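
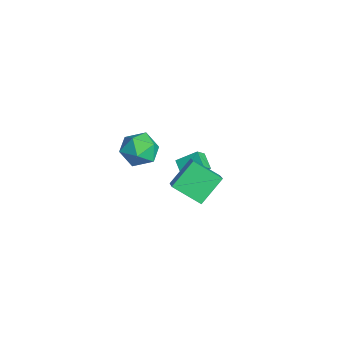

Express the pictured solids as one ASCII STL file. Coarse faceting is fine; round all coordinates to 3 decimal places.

solid 
facet normal -0.025 0.318 0.948
outer loop
vertex -4.19 -0.322 0.328
vertex -3.465 -1.221 0.649
vertex -3.001 -0.17 0.308
endloop
endfacet
facet normal -0.102 0.864 0.493
outer loop
vertex -4.19 -0.322 0.328
vertex -3.001 -0.17 0.308
vertex -3.676 0.26 -0.585
endloop
endfacet
facet normal -0.675 0.733 0.087
outer loop
vertex -4.19 -0.322 0.328
vertex -3.676 0.26 -0.585
vertex -4.557 -0.526 -0.795
endloop
endfacet
facet normal -0.951 0.108 0.291
outer loop
vertex -4.19 -0.322 0.328
vertex -4.557 -0.526 -0.795
vertex -4.427 -1.441 -0.032
endloop
endfacet
facet normal -0.549 -0.149 0.823
outer loop
vertex -4.19 -0.322 0.328
vertex -4.427 -1.441 -0.032
vertex -3.465 -1.221 0.649
endloop
endfacet
facet normal 0.470 0.880 0.068
outer loop
vertex -3.676 0.26 -0.585
vertex -3.001 -0.17 0.308
vertex -2.633 -0.279 -0.828
endloop
endfacet
facet normal 0.596 -0.003 0.803
outer loop
vertex -3.001 -0.17 0.308
vertex -3.465 -1.221 0.649
vertex -2.503 -1.194 -0.065
endloop
endfacet
facet normal -0.252 -0.759 0.601
outer loop
vertex -3.465 -1.221 0.649
vertex -4.427 -1.441 -0.032
vertex -3.384 -1.98 -0.275
endloop
endfacet
facet normal -0.902 -0.344 -0.259
outer loop
vertex -4.427 -1.441 -0.032
vertex -4.557 -0.526 -0.795
vertex -4.059 -1.55 -1.168
endloop
endfacet
facet normal -0.456 0.668 -0.589
outer loop
vertex -4.557 -0.526 -0.795
vertex -3.676 0.26 -0.585
vertex -3.595 -0.499 -1.509
endloop
endfacet
facet normal 0.951 -0.108 -0.291
outer loop
vertex -2.87 -1.398 -1.188
vertex -2.633 -0.279 -0.828
vertex -2.503 -1.194 -0.065
endloop
endfacet
facet normal 0.675 -0.733 -0.087
outer loop
vertex -2.87 -1.398 -1.188
vertex -2.503 -1.194 -0.065
vertex -3.384 -1.98 -0.275
endloop
endfacet
facet normal 0.102 -0.864 -0.493
outer loop
vertex -2.87 -1.398 -1.188
vertex -3.384 -1.98 -0.275
vertex -4.059 -1.55 -1.168
endloop
endfacet
facet normal 0.025 -0.318 -0.948
outer loop
vertex -2.87 -1.398 -1.188
vertex -4.059 -1.55 -1.168
vertex -3.595 -0.499 -1.509
endloop
endfacet
facet normal 0.549 0.149 -0.823
outer loop
vertex -2.87 -1.398 -1.188
vertex -3.595 -0.499 -1.509
vertex -2.633 -0.279 -0.828
endloop
endfacet
facet normal 0.902 0.344 0.259
outer loop
vertex -2.503 -1.194 -0.065
vertex -2.633 -0.279 -0.828
vertex -3.001 -0.17 0.308
endloop
endfacet
facet normal 0.456 -0.668 0.589
outer loop
vertex -3.384 -1.98 -0.275
vertex -2.503 -1.194 -0.065
vertex -3.465 -1.221 0.649
endloop
endfacet
facet normal -0.470 -0.880 -0.068
outer loop
vertex -4.059 -1.55 -1.168
vertex -3.384 -1.98 -0.275
vertex -4.427 -1.441 -0.032
endloop
endfacet
facet normal -0.596 0.003 -0.803
outer loop
vertex -3.595 -0.499 -1.509
vertex -4.059 -1.55 -1.168
vertex -4.557 -0.526 -0.795
endloop
endfacet
facet normal 0.252 0.759 -0.601
outer loop
vertex -2.633 -0.279 -0.828
vertex -3.595 -0.499 -1.509
vertex -3.676 0.26 -0.585
endloop
endfacet
facet normal -0.793 0.138 -0.594
outer loop
vertex 1.732 -0.478 1.226
vertex 1.07 0.787 2.403
vertex 2.62 0.812 0.34
endloop
endfacet
facet normal 0.358 -0.683 -0.636
outer loop
vertex 4.11 0.553 1.457
vertex 1.732 -0.478 1.226
vertex 2.62 0.812 0.34
endloop
endfacet
facet normal -0.793 0.138 -0.594
outer loop
vertex 2.62 0.812 0.34
vertex 1.07 0.787 2.403
vertex 1.958 2.077 1.517
endloop
endfacet
facet normal 0.494 0.717 -0.493
outer loop
vertex 1.958 2.077 1.517
vertex 4.11 0.553 1.457
vertex 2.62 0.812 0.34
endloop
endfacet
facet normal -0.494 -0.717 0.493
outer loop
vertex 1.732 -0.478 1.226
vertex 2.56 0.528 3.52
vertex 1.07 0.787 2.403
endloop
endfacet
facet normal 0.358 -0.683 -0.636
outer loop
vertex 3.222 -0.737 2.343
vertex 1.732 -0.478 1.226
vertex 4.11 0.553 1.457
endloop
endfacet
facet normal -0.494 -0.717 0.493
outer loop
vertex 3.222 -0.737 2.343
vertex 2.56 0.528 3.52
vertex 1.732 -0.478 1.226
endloop
endfacet
facet normal -0.358 0.683 0.636
outer loop
vertex 1.07 0.787 2.403
vertex 2.56 0.528 3.52
vertex 1.958 2.077 1.517
endloop
endfacet
facet normal 0.494 0.717 -0.493
outer loop
vertex 3.448 1.818 2.634
vertex 4.11 0.553 1.457
vertex 1.958 2.077 1.517
endloop
endfacet
facet normal -0.358 0.683 0.636
outer loop
vertex 1.958 2.077 1.517
vertex 2.56 0.528 3.52
vertex 3.448 1.818 2.634
endloop
endfacet
facet normal 0.793 -0.138 0.594
outer loop
vertex 3.448 1.818 2.634
vertex 3.222 -0.737 2.343
vertex 4.11 0.553 1.457
endloop
endfacet
facet normal 0.793 -0.138 0.594
outer loop
vertex 2.56 0.528 3.52
vertex 3.222 -0.737 2.343
vertex 3.448 1.818 2.634
endloop
endfacet
facet normal -0.874 -0.104 0.475
outer loop
vertex -2.403 2.045 -0.283
vertex -2.799 2.551 -0.9
vertex -2.676 0.918 -1.032
endloop
endfacet
facet normal 0.444 -0.568 0.693
outer loop
vertex -1.741 1.029 -1.54
vertex -2.403 2.045 -0.283
vertex -2.676 0.918 -1.032
endloop
endfacet
facet normal -0.873 -0.104 0.476
outer loop
vertex -2.676 0.918 -1.032
vertex -2.799 2.551 -0.9
vertex -3.072 1.424 -1.648
endloop
endfacet
facet normal -0.198 -0.816 -0.543
outer loop
vertex -3.072 1.424 -1.648
vertex -1.741 1.029 -1.54
vertex -2.676 0.918 -1.032
endloop
endfacet
facet normal 0.198 0.816 0.543
outer loop
vertex -2.403 2.045 -0.283
vertex -1.864 2.662 -1.408
vertex -2.799 2.551 -0.9
endloop
endfacet
facet normal 0.445 -0.568 0.693
outer loop
vertex -1.468 2.156 -0.792
vertex -2.403 2.045 -0.283
vertex -1.741 1.029 -1.54
endloop
endfacet
facet normal 0.199 0.816 0.543
outer loop
vertex -1.468 2.156 -0.792
vertex -1.864 2.662 -1.408
vertex -2.403 2.045 -0.283
endloop
endfacet
facet normal -0.444 0.568 -0.693
outer loop
vertex -2.799 2.551 -0.9
vertex -1.864 2.662 -1.408
vertex -3.072 1.424 -1.648
endloop
endfacet
facet normal -0.198 -0.816 -0.542
outer loop
vertex -2.137 1.535 -2.157
vertex -1.741 1.029 -1.54
vertex -3.072 1.424 -1.648
endloop
endfacet
facet normal -0.445 0.568 -0.693
outer loop
vertex -3.072 1.424 -1.648
vertex -1.864 2.662 -1.408
vertex -2.137 1.535 -2.157
endloop
endfacet
facet normal 0.874 0.104 -0.475
outer loop
vertex -2.137 1.535 -2.157
vertex -1.468 2.156 -0.792
vertex -1.741 1.029 -1.54
endloop
endfacet
facet normal 0.873 0.105 -0.476
outer loop
vertex -1.864 2.662 -1.408
vertex -1.468 2.156 -0.792
vertex -2.137 1.535 -2.157
endloop
endfacet

endsolid


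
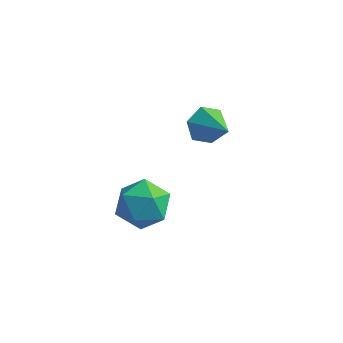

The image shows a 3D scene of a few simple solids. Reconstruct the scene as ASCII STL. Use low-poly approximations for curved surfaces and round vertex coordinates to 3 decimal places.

solid 
facet normal -0.705 0.479 -0.523
outer loop
vertex 0.316 3.444 -0.566
vertex -0.328 2.961 -0.141
vertex -0.049 3.753 0.209
endloop
endfacet
facet normal 0.816 0.555 0.163
outer loop
vertex 0.316 3.444 -0.566
vertex -0.049 3.753 0.209
vertex 0.968 2.079 0.821
endloop
endfacet
facet normal -0.704 0.479 -0.524
outer loop
vertex -0.049 3.753 0.209
vertex -0.328 2.961 -0.141
vertex -0.693 3.27 0.633
endloop
endfacet
facet normal 0.227 0.453 0.862
outer loop
vertex -0.049 3.753 0.209
vertex -0.693 3.27 0.633
vertex 0.968 2.079 0.821
endloop
endfacet
facet normal -0.704 0.479 -0.524
outer loop
vertex -0.693 3.27 0.633
vertex -0.328 2.961 -0.141
vertex -0.972 2.478 0.283
endloop
endfacet
facet normal -0.311 -0.290 0.905
outer loop
vertex -0.693 3.27 0.633
vertex -0.972 2.478 0.283
vertex 0.968 2.079 0.821
endloop
endfacet
facet normal -0.704 0.479 -0.524
outer loop
vertex -0.972 2.478 0.283
vertex -0.328 2.961 -0.141
vertex -0.607 2.169 -0.491
endloop
endfacet
facet normal -0.261 -0.933 0.249
outer loop
vertex -0.972 2.478 0.283
vertex -0.607 2.169 -0.491
vertex 0.968 2.079 0.821
endloop
endfacet
facet normal -0.705 0.479 -0.523
outer loop
vertex -0.607 2.169 -0.491
vertex -0.328 2.961 -0.141
vertex 0.037 2.652 -0.916
endloop
endfacet
facet normal 0.327 -0.831 -0.449
outer loop
vertex -0.607 2.169 -0.491
vertex 0.037 2.652 -0.916
vertex 0.968 2.079 0.821
endloop
endfacet
facet normal -0.705 0.479 -0.523
outer loop
vertex 0.037 2.652 -0.916
vertex -0.328 2.961 -0.141
vertex 0.316 3.444 -0.566
endloop
endfacet
facet normal 0.866 -0.087 -0.493
outer loop
vertex 0.037 2.652 -0.916
vertex 0.316 3.444 -0.566
vertex 0.968 2.079 0.821
endloop
endfacet
facet normal -0.518 0.791 0.324
outer loop
vertex -1.218 -0.565 -1.259
vertex -2.131 -1.293 -0.942
vertex -1.253 -1.043 -0.149
endloop
endfacet
facet normal 0.183 0.901 0.394
outer loop
vertex -1.218 -0.565 -1.259
vertex -1.253 -1.043 -0.149
vertex -0.207 -0.992 -0.753
endloop
endfacet
facet normal 0.481 0.839 -0.253
outer loop
vertex -1.218 -0.565 -1.259
vertex -0.207 -0.992 -0.753
vertex -0.438 -1.211 -1.92
endloop
endfacet
facet normal -0.037 0.692 -0.721
outer loop
vertex -1.218 -0.565 -1.259
vertex -0.438 -1.211 -1.92
vertex -1.627 -1.397 -2.037
endloop
endfacet
facet normal -0.655 0.662 -0.364
outer loop
vertex -1.218 -0.565 -1.259
vertex -1.627 -1.397 -2.037
vertex -2.131 -1.293 -0.942
endloop
endfacet
facet normal 0.448 0.384 0.808
outer loop
vertex -0.207 -0.992 -0.753
vertex -1.253 -1.043 -0.149
vertex -0.493 -1.983 -0.123
endloop
endfacet
facet normal -0.688 0.206 0.696
outer loop
vertex -1.253 -1.043 -0.149
vertex -2.131 -1.293 -0.942
vertex -1.682 -2.169 -0.24
endloop
endfacet
facet normal -0.909 -0.003 -0.418
outer loop
vertex -2.131 -1.293 -0.942
vertex -1.627 -1.397 -2.037
vertex -1.913 -2.388 -1.407
endloop
endfacet
facet normal 0.091 0.046 -0.995
outer loop
vertex -1.627 -1.397 -2.037
vertex -0.438 -1.211 -1.92
vertex -0.867 -2.337 -2.011
endloop
endfacet
facet normal 0.928 0.286 -0.237
outer loop
vertex -0.438 -1.211 -1.92
vertex -0.207 -0.992 -0.753
vertex 0.011 -2.087 -1.218
endloop
endfacet
facet normal 0.037 -0.692 0.721
outer loop
vertex -0.902 -2.815 -0.901
vertex -0.493 -1.983 -0.123
vertex -1.682 -2.169 -0.24
endloop
endfacet
facet normal -0.481 -0.839 0.253
outer loop
vertex -0.902 -2.815 -0.901
vertex -1.682 -2.169 -0.24
vertex -1.913 -2.388 -1.407
endloop
endfacet
facet normal -0.183 -0.901 -0.394
outer loop
vertex -0.902 -2.815 -0.901
vertex -1.913 -2.388 -1.407
vertex -0.867 -2.337 -2.011
endloop
endfacet
facet normal 0.518 -0.791 -0.324
outer loop
vertex -0.902 -2.815 -0.901
vertex -0.867 -2.337 -2.011
vertex 0.011 -2.087 -1.218
endloop
endfacet
facet normal 0.655 -0.662 0.364
outer loop
vertex -0.902 -2.815 -0.901
vertex 0.011 -2.087 -1.218
vertex -0.493 -1.983 -0.123
endloop
endfacet
facet normal -0.091 -0.046 0.995
outer loop
vertex -1.682 -2.169 -0.24
vertex -0.493 -1.983 -0.123
vertex -1.253 -1.043 -0.149
endloop
endfacet
facet normal -0.928 -0.286 0.237
outer loop
vertex -1.913 -2.388 -1.407
vertex -1.682 -2.169 -0.24
vertex -2.131 -1.293 -0.942
endloop
endfacet
facet normal -0.448 -0.384 -0.808
outer loop
vertex -0.867 -2.337 -2.011
vertex -1.913 -2.388 -1.407
vertex -1.627 -1.397 -2.037
endloop
endfacet
facet normal 0.688 -0.206 -0.696
outer loop
vertex 0.011 -2.087 -1.218
vertex -0.867 -2.337 -2.011
vertex -0.438 -1.211 -1.92
endloop
endfacet
facet normal 0.909 0.003 0.418
outer loop
vertex -0.493 -1.983 -0.123
vertex 0.011 -2.087 -1.218
vertex -0.207 -0.992 -0.753
endloop
endfacet

endsolid


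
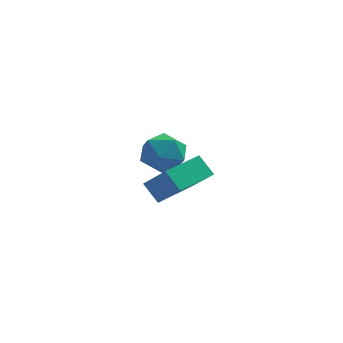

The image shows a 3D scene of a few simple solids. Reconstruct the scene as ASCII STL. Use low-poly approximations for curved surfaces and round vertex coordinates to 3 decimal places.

solid 
facet normal 0.387 0.893 0.230
outer loop
vertex 2.676 3.259 0.704
vertex 2.594 3.065 1.595
vertex 3.362 2.847 1.148
endloop
endfacet
facet normal 0.646 0.656 -0.390
outer loop
vertex 2.676 3.259 0.704
vertex 3.362 2.847 1.148
vertex 3.132 2.573 0.307
endloop
endfacet
facet normal 0.096 0.546 -0.832
outer loop
vertex 2.676 3.259 0.704
vertex 3.132 2.573 0.307
vertex 2.221 2.621 0.233
endloop
endfacet
facet normal -0.504 0.716 -0.483
outer loop
vertex 2.676 3.259 0.704
vertex 2.221 2.621 0.233
vertex 1.889 2.925 1.029
endloop
endfacet
facet normal -0.323 0.930 0.173
outer loop
vertex 2.676 3.259 0.704
vertex 1.889 2.925 1.029
vertex 2.594 3.065 1.595
endloop
endfacet
facet normal 0.962 0.027 -0.272
outer loop
vertex 3.132 2.573 0.307
vertex 3.362 2.847 1.148
vertex 3.331 1.955 0.951
endloop
endfacet
facet normal 0.543 0.411 0.732
outer loop
vertex 3.362 2.847 1.148
vertex 2.594 3.065 1.595
vertex 2.999 2.259 1.747
endloop
endfacet
facet normal -0.607 0.471 0.640
outer loop
vertex 2.594 3.065 1.595
vertex 1.889 2.925 1.029
vertex 2.088 2.307 1.673
endloop
endfacet
facet normal -0.898 0.124 -0.422
outer loop
vertex 1.889 2.925 1.029
vertex 2.221 2.621 0.233
vertex 1.858 2.033 0.832
endloop
endfacet
facet normal 0.072 -0.150 -0.986
outer loop
vertex 2.221 2.621 0.233
vertex 3.132 2.573 0.307
vertex 2.626 1.815 0.385
endloop
endfacet
facet normal 0.504 -0.716 0.483
outer loop
vertex 2.544 1.621 1.276
vertex 3.331 1.955 0.951
vertex 2.999 2.259 1.747
endloop
endfacet
facet normal -0.096 -0.546 0.832
outer loop
vertex 2.544 1.621 1.276
vertex 2.999 2.259 1.747
vertex 2.088 2.307 1.673
endloop
endfacet
facet normal -0.646 -0.656 0.390
outer loop
vertex 2.544 1.621 1.276
vertex 2.088 2.307 1.673
vertex 1.858 2.033 0.832
endloop
endfacet
facet normal -0.387 -0.893 -0.230
outer loop
vertex 2.544 1.621 1.276
vertex 1.858 2.033 0.832
vertex 2.626 1.815 0.385
endloop
endfacet
facet normal 0.323 -0.930 -0.173
outer loop
vertex 2.544 1.621 1.276
vertex 2.626 1.815 0.385
vertex 3.331 1.955 0.951
endloop
endfacet
facet normal 0.898 -0.124 0.422
outer loop
vertex 2.999 2.259 1.747
vertex 3.331 1.955 0.951
vertex 3.362 2.847 1.148
endloop
endfacet
facet normal -0.072 0.150 0.986
outer loop
vertex 2.088 2.307 1.673
vertex 2.999 2.259 1.747
vertex 2.594 3.065 1.595
endloop
endfacet
facet normal -0.962 -0.027 0.272
outer loop
vertex 1.858 2.033 0.832
vertex 2.088 2.307 1.673
vertex 1.889 2.925 1.029
endloop
endfacet
facet normal -0.543 -0.411 -0.732
outer loop
vertex 2.626 1.815 0.385
vertex 1.858 2.033 0.832
vertex 2.221 2.621 0.233
endloop
endfacet
facet normal 0.607 -0.471 -0.640
outer loop
vertex 3.331 1.955 0.951
vertex 2.626 1.815 0.385
vertex 3.132 2.573 0.307
endloop
endfacet
facet normal -0.527 0.461 -0.714
outer loop
vertex 2.186 -1.151 1.739
vertex 3.183 0.036 1.769
vertex 2.675 -1.546 1.123
endloop
endfacet
facet normal -0.643 -0.765 -0.020
outer loop
vertex 3.417 -2.196 2.131
vertex 2.186 -1.151 1.739
vertex 2.675 -1.546 1.123
endloop
endfacet
facet normal -0.526 0.461 -0.715
outer loop
vertex 2.675 -1.546 1.123
vertex 3.183 0.036 1.769
vertex 3.672 -0.36 1.154
endloop
endfacet
facet normal 0.556 -0.449 -0.699
outer loop
vertex 3.672 -0.36 1.154
vertex 3.417 -2.196 2.131
vertex 2.675 -1.546 1.123
endloop
endfacet
facet normal -0.556 0.449 0.699
outer loop
vertex 2.186 -1.151 1.739
vertex 3.925 -0.614 2.777
vertex 3.183 0.036 1.769
endloop
endfacet
facet normal -0.644 -0.765 -0.019
outer loop
vertex 2.928 -1.8 2.746
vertex 2.186 -1.151 1.739
vertex 3.417 -2.196 2.131
endloop
endfacet
facet normal -0.556 0.449 0.699
outer loop
vertex 2.928 -1.8 2.746
vertex 3.925 -0.614 2.777
vertex 2.186 -1.151 1.739
endloop
endfacet
facet normal 0.644 0.765 0.019
outer loop
vertex 3.183 0.036 1.769
vertex 3.925 -0.614 2.777
vertex 3.672 -0.36 1.154
endloop
endfacet
facet normal 0.556 -0.449 -0.699
outer loop
vertex 4.414 -1.009 2.161
vertex 3.417 -2.196 2.131
vertex 3.672 -0.36 1.154
endloop
endfacet
facet normal 0.643 0.766 0.020
outer loop
vertex 3.672 -0.36 1.154
vertex 3.925 -0.614 2.777
vertex 4.414 -1.009 2.161
endloop
endfacet
facet normal 0.526 -0.460 0.715
outer loop
vertex 4.414 -1.009 2.161
vertex 2.928 -1.8 2.746
vertex 3.417 -2.196 2.131
endloop
endfacet
facet normal 0.527 -0.461 0.714
outer loop
vertex 3.925 -0.614 2.777
vertex 2.928 -1.8 2.746
vertex 4.414 -1.009 2.161
endloop
endfacet

endsolid


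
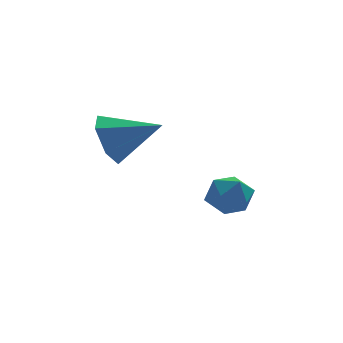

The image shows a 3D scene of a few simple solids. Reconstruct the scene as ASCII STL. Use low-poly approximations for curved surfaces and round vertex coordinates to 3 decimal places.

solid 
facet normal -0.315 0.695 0.646
outer loop
vertex -0.269 2.493 -0.914
vertex -0.375 1.842 -0.265
vertex 0.433 2.285 -0.348
endloop
endfacet
facet normal 0.146 0.973 0.177
outer loop
vertex -0.269 2.493 -0.914
vertex 0.433 2.285 -0.348
vertex 0.591 2.425 -1.249
endloop
endfacet
facet normal -0.118 0.870 -0.479
outer loop
vertex -0.269 2.493 -0.914
vertex 0.591 2.425 -1.249
vertex -0.119 2.068 -1.722
endloop
endfacet
facet normal -0.741 0.528 -0.415
outer loop
vertex -0.269 2.493 -0.914
vertex -0.119 2.068 -1.722
vertex -0.716 1.708 -1.114
endloop
endfacet
facet normal -0.863 0.420 0.280
outer loop
vertex -0.269 2.493 -0.914
vertex -0.716 1.708 -1.114
vertex -0.375 1.842 -0.265
endloop
endfacet
facet normal 0.758 0.611 0.228
outer loop
vertex 0.591 2.425 -1.249
vertex 0.433 2.285 -0.348
vertex 1.016 1.732 -0.806
endloop
endfacet
facet normal 0.013 0.162 0.987
outer loop
vertex 0.433 2.285 -0.348
vertex -0.375 1.842 -0.265
vertex 0.419 1.372 -0.198
endloop
endfacet
facet normal -0.874 -0.283 0.396
outer loop
vertex -0.375 1.842 -0.265
vertex -0.716 1.708 -1.114
vertex -0.291 1.015 -0.671
endloop
endfacet
facet normal -0.676 -0.109 -0.729
outer loop
vertex -0.716 1.708 -1.114
vertex -0.119 2.068 -1.722
vertex -0.133 1.155 -1.572
endloop
endfacet
facet normal 0.332 0.443 -0.833
outer loop
vertex -0.119 2.068 -1.722
vertex 0.591 2.425 -1.249
vertex 0.675 1.598 -1.655
endloop
endfacet
facet normal 0.741 -0.528 0.415
outer loop
vertex 0.569 0.947 -1.006
vertex 1.016 1.732 -0.806
vertex 0.419 1.372 -0.198
endloop
endfacet
facet normal 0.118 -0.870 0.479
outer loop
vertex 0.569 0.947 -1.006
vertex 0.419 1.372 -0.198
vertex -0.291 1.015 -0.671
endloop
endfacet
facet normal -0.146 -0.973 -0.177
outer loop
vertex 0.569 0.947 -1.006
vertex -0.291 1.015 -0.671
vertex -0.133 1.155 -1.572
endloop
endfacet
facet normal 0.315 -0.695 -0.646
outer loop
vertex 0.569 0.947 -1.006
vertex -0.133 1.155 -1.572
vertex 0.675 1.598 -1.655
endloop
endfacet
facet normal 0.863 -0.420 -0.280
outer loop
vertex 0.569 0.947 -1.006
vertex 0.675 1.598 -1.655
vertex 1.016 1.732 -0.806
endloop
endfacet
facet normal 0.676 0.109 0.729
outer loop
vertex 0.419 1.372 -0.198
vertex 1.016 1.732 -0.806
vertex 0.433 2.285 -0.348
endloop
endfacet
facet normal -0.332 -0.443 0.833
outer loop
vertex -0.291 1.015 -0.671
vertex 0.419 1.372 -0.198
vertex -0.375 1.842 -0.265
endloop
endfacet
facet normal -0.758 -0.611 -0.228
outer loop
vertex -0.133 1.155 -1.572
vertex -0.291 1.015 -0.671
vertex -0.716 1.708 -1.114
endloop
endfacet
facet normal -0.013 -0.162 -0.987
outer loop
vertex 0.675 1.598 -1.655
vertex -0.133 1.155 -1.572
vertex -0.119 2.068 -1.722
endloop
endfacet
facet normal 0.874 0.283 -0.396
outer loop
vertex 1.016 1.732 -0.806
vertex 0.675 1.598 -1.655
vertex 0.591 2.425 -1.249
endloop
endfacet
facet normal -0.891 0.252 -0.377
outer loop
vertex -3.531 1.711 1.367
vertex -4.015 1.122 2.118
vertex -3.801 2.154 2.303
endloop
endfacet
facet normal 0.727 0.678 -0.111
outer loop
vertex -3.531 1.711 1.367
vertex -3.801 2.154 2.303
vertex -2.305 0.638 2.842
endloop
endfacet
facet normal -0.891 0.252 -0.378
outer loop
vertex -3.801 2.154 2.303
vertex -4.015 1.122 2.118
vertex -4.286 1.566 3.054
endloop
endfacet
facet normal 0.360 0.607 0.708
outer loop
vertex -3.801 2.154 2.303
vertex -4.286 1.566 3.054
vertex -2.305 0.638 2.842
endloop
endfacet
facet normal -0.891 0.252 -0.378
outer loop
vertex -4.286 1.566 3.054
vertex -4.015 1.122 2.118
vertex -4.5 0.534 2.869
endloop
endfacet
facet normal 0.021 -0.181 0.983
outer loop
vertex -4.286 1.566 3.054
vertex -4.5 0.534 2.869
vertex -2.305 0.638 2.842
endloop
endfacet
facet normal -0.891 0.253 -0.377
outer loop
vertex -4.5 0.534 2.869
vertex -4.015 1.122 2.118
vertex -4.23 0.09 1.934
endloop
endfacet
facet normal 0.048 -0.897 0.440
outer loop
vertex -4.5 0.534 2.869
vertex -4.23 0.09 1.934
vertex -2.305 0.638 2.842
endloop
endfacet
facet normal -0.891 0.253 -0.377
outer loop
vertex -4.23 0.09 1.934
vertex -4.015 1.122 2.118
vertex -3.745 0.679 1.183
endloop
endfacet
facet normal 0.415 -0.827 -0.380
outer loop
vertex -4.23 0.09 1.934
vertex -3.745 0.679 1.183
vertex -2.305 0.638 2.842
endloop
endfacet
facet normal -0.891 0.252 -0.377
outer loop
vertex -3.745 0.679 1.183
vertex -4.015 1.122 2.118
vertex -3.531 1.711 1.367
endloop
endfacet
facet normal 0.754 -0.039 -0.656
outer loop
vertex -3.745 0.679 1.183
vertex -3.531 1.711 1.367
vertex -2.305 0.638 2.842
endloop
endfacet

endsolid


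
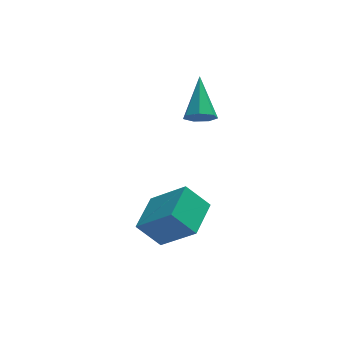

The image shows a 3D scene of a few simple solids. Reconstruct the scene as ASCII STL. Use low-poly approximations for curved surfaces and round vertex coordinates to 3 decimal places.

solid 
facet normal -0.660 0.216 0.720
outer loop
vertex -3.093 -3.14 -1.301
vertex -2.269 -1.602 -1.007
vertex -4.355 -2.189 -2.744
endloop
endfacet
facet normal -0.465 -0.869 -0.166
outer loop
vertex -3.411 -2.498 -3.773
vertex -3.093 -3.14 -1.301
vertex -4.355 -2.189 -2.744
endloop
endfacet
facet normal -0.660 0.217 0.719
outer loop
vertex -4.355 -2.189 -2.744
vertex -2.269 -1.602 -1.007
vertex -3.53 -0.65 -2.451
endloop
endfacet
facet normal -0.590 0.444 -0.674
outer loop
vertex -3.53 -0.65 -2.451
vertex -3.411 -2.498 -3.773
vertex -4.355 -2.189 -2.744
endloop
endfacet
facet normal 0.589 -0.445 0.674
outer loop
vertex -3.093 -3.14 -1.301
vertex -1.325 -1.911 -2.036
vertex -2.269 -1.602 -1.007
endloop
endfacet
facet normal -0.466 -0.869 -0.166
outer loop
vertex -2.15 -3.45 -2.329
vertex -3.093 -3.14 -1.301
vertex -3.411 -2.498 -3.773
endloop
endfacet
facet normal 0.589 -0.444 0.675
outer loop
vertex -2.15 -3.45 -2.329
vertex -1.325 -1.911 -2.036
vertex -3.093 -3.14 -1.301
endloop
endfacet
facet normal 0.466 0.869 0.166
outer loop
vertex -2.269 -1.602 -1.007
vertex -1.325 -1.911 -2.036
vertex -3.53 -0.65 -2.451
endloop
endfacet
facet normal -0.589 0.445 -0.675
outer loop
vertex -2.587 -0.96 -3.479
vertex -3.411 -2.498 -3.773
vertex -3.53 -0.65 -2.451
endloop
endfacet
facet normal 0.466 0.869 0.165
outer loop
vertex -3.53 -0.65 -2.451
vertex -1.325 -1.911 -2.036
vertex -2.587 -0.96 -3.479
endloop
endfacet
facet normal 0.660 -0.216 -0.719
outer loop
vertex -2.587 -0.96 -3.479
vertex -2.15 -3.45 -2.329
vertex -3.411 -2.498 -3.773
endloop
endfacet
facet normal 0.660 -0.217 -0.720
outer loop
vertex -1.325 -1.911 -2.036
vertex -2.15 -3.45 -2.329
vertex -2.587 -0.96 -3.479
endloop
endfacet
facet normal -0.122 -0.807 -0.578
outer loop
vertex -0.924 -0.167 2.06
vertex -1.398 0.187 1.666
vertex -0.695 0.143 1.579
endloop
endfacet
facet normal 0.916 -0.061 0.397
outer loop
vertex -0.924 -0.167 2.06
vertex -0.695 0.143 1.579
vertex -1.142 1.873 2.874
endloop
endfacet
facet normal -0.122 -0.807 -0.577
outer loop
vertex -0.695 0.143 1.579
vertex -1.398 0.187 1.666
vertex -0.995 0.485 1.164
endloop
endfacet
facet normal 0.863 0.427 -0.272
outer loop
vertex -0.695 0.143 1.579
vertex -0.995 0.485 1.164
vertex -1.142 1.873 2.874
endloop
endfacet
facet normal -0.122 -0.807 -0.577
outer loop
vertex -0.995 0.485 1.164
vertex -1.398 0.187 1.666
vertex -1.599 0.603 1.127
endloop
endfacet
facet normal 0.188 0.770 -0.609
outer loop
vertex -0.995 0.485 1.164
vertex -1.599 0.603 1.127
vertex -1.142 1.873 2.874
endloop
endfacet
facet normal -0.123 -0.807 -0.577
outer loop
vertex -1.599 0.603 1.127
vertex -1.398 0.187 1.666
vertex -2.051 0.407 1.497
endloop
endfacet
facet normal -0.603 0.712 -0.360
outer loop
vertex -1.599 0.603 1.127
vertex -2.051 0.407 1.497
vertex -1.142 1.873 2.874
endloop
endfacet
facet normal -0.123 -0.808 -0.577
outer loop
vertex -2.051 0.407 1.497
vertex -1.398 0.187 1.666
vertex -2.012 0.046 1.994
endloop
endfacet
facet normal -0.911 0.296 0.286
outer loop
vertex -2.051 0.407 1.497
vertex -2.012 0.046 1.994
vertex -1.142 1.873 2.874
endloop
endfacet
facet normal -0.124 -0.807 -0.578
outer loop
vertex -2.012 0.046 1.994
vertex -1.398 0.187 1.666
vertex -1.511 -0.21 2.244
endloop
endfacet
facet normal -0.507 -0.166 0.846
outer loop
vertex -2.012 0.046 1.994
vertex -1.511 -0.21 2.244
vertex -1.142 1.873 2.874
endloop
endfacet
facet normal -0.122 -0.807 -0.578
outer loop
vertex -1.511 -0.21 2.244
vertex -1.398 0.187 1.666
vertex -0.924 -0.167 2.06
endloop
endfacet
facet normal 0.304 -0.325 0.895
outer loop
vertex -1.511 -0.21 2.244
vertex -0.924 -0.167 2.06
vertex -1.142 1.873 2.874
endloop
endfacet

endsolid


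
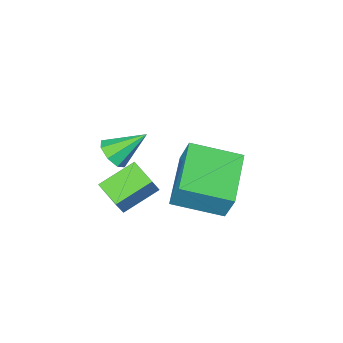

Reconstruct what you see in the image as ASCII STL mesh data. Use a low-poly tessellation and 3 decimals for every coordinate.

solid 
facet normal 0.672 -0.394 -0.627
outer loop
vertex 0.903 -2.497 3.628
vertex 0.517 -2.432 3.173
vertex 0.945 -2.091 3.418
endloop
endfacet
facet normal 0.420 0.382 0.823
outer loop
vertex 0.903 -2.497 3.628
vertex 0.945 -2.091 3.418
vertex -0.377 -1.908 4.007
endloop
endfacet
facet normal 0.672 -0.393 -0.627
outer loop
vertex 0.945 -2.091 3.418
vertex 0.517 -2.432 3.173
vertex 0.737 -1.884 3.065
endloop
endfacet
facet normal 0.282 0.891 0.356
outer loop
vertex 0.945 -2.091 3.418
vertex 0.737 -1.884 3.065
vertex -0.377 -1.908 4.007
endloop
endfacet
facet normal 0.673 -0.394 -0.627
outer loop
vertex 0.737 -1.884 3.065
vertex 0.517 -2.432 3.173
vertex 0.4 -1.998 2.775
endloop
endfacet
facet normal -0.173 0.968 -0.180
outer loop
vertex 0.737 -1.884 3.065
vertex 0.4 -1.998 2.775
vertex -0.377 -1.908 4.007
endloop
endfacet
facet normal 0.672 -0.394 -0.627
outer loop
vertex 0.4 -1.998 2.775
vertex 0.517 -2.432 3.173
vertex 0.131 -2.366 2.718
endloop
endfacet
facet normal -0.677 0.568 -0.468
outer loop
vertex 0.4 -1.998 2.775
vertex 0.131 -2.366 2.718
vertex -0.377 -1.908 4.007
endloop
endfacet
facet normal 0.672 -0.393 -0.627
outer loop
vertex 0.131 -2.366 2.718
vertex 0.517 -2.432 3.173
vertex 0.089 -2.773 2.928
endloop
endfacet
facet normal -0.937 -0.079 -0.341
outer loop
vertex 0.131 -2.366 2.718
vertex 0.089 -2.773 2.928
vertex -0.377 -1.908 4.007
endloop
endfacet
facet normal 0.673 -0.394 -0.626
outer loop
vertex 0.089 -2.773 2.928
vertex 0.517 -2.432 3.173
vertex 0.297 -2.979 3.281
endloop
endfacet
facet normal -0.798 -0.589 0.127
outer loop
vertex 0.089 -2.773 2.928
vertex 0.297 -2.979 3.281
vertex -0.377 -1.908 4.007
endloop
endfacet
facet normal 0.672 -0.394 -0.626
outer loop
vertex 0.297 -2.979 3.281
vertex 0.517 -2.432 3.173
vertex 0.634 -2.865 3.571
endloop
endfacet
facet normal -0.345 -0.666 0.662
outer loop
vertex 0.297 -2.979 3.281
vertex 0.634 -2.865 3.571
vertex -0.377 -1.908 4.007
endloop
endfacet
facet normal 0.672 -0.394 -0.627
outer loop
vertex 0.634 -2.865 3.571
vertex 0.517 -2.432 3.173
vertex 0.903 -2.497 3.628
endloop
endfacet
facet normal 0.160 -0.264 0.951
outer loop
vertex 0.634 -2.865 3.571
vertex 0.903 -2.497 3.628
vertex -0.377 -1.908 4.007
endloop
endfacet
facet normal -0.717 0.641 -0.274
outer loop
vertex -4.23 -1.959 0.911
vertex -2.816 -0.645 0.284
vertex -4.256 -2.483 -0.246
endloop
endfacet
facet normal -0.697 -0.648 0.309
outer loop
vertex -2.944 -3.655 0.256
vertex -4.23 -1.959 0.911
vertex -4.256 -2.483 -0.246
endloop
endfacet
facet normal -0.717 0.641 -0.274
outer loop
vertex -4.256 -2.483 -0.246
vertex -2.816 -0.645 0.284
vertex -2.842 -1.169 -0.873
endloop
endfacet
facet normal -0.020 -0.413 -0.911
outer loop
vertex -2.842 -1.169 -0.873
vertex -2.944 -3.655 0.256
vertex -4.256 -2.483 -0.246
endloop
endfacet
facet normal 0.020 0.413 0.911
outer loop
vertex -4.23 -1.959 0.911
vertex -1.504 -1.817 0.786
vertex -2.816 -0.645 0.284
endloop
endfacet
facet normal -0.697 -0.648 0.309
outer loop
vertex -2.918 -3.131 1.413
vertex -4.23 -1.959 0.911
vertex -2.944 -3.655 0.256
endloop
endfacet
facet normal 0.020 0.413 0.911
outer loop
vertex -2.918 -3.131 1.413
vertex -1.504 -1.817 0.786
vertex -4.23 -1.959 0.911
endloop
endfacet
facet normal 0.697 0.648 -0.309
outer loop
vertex -2.816 -0.645 0.284
vertex -1.504 -1.817 0.786
vertex -2.842 -1.169 -0.873
endloop
endfacet
facet normal -0.020 -0.413 -0.911
outer loop
vertex -1.53 -2.341 -0.371
vertex -2.944 -3.655 0.256
vertex -2.842 -1.169 -0.873
endloop
endfacet
facet normal 0.697 0.648 -0.309
outer loop
vertex -2.842 -1.169 -0.873
vertex -1.504 -1.817 0.786
vertex -1.53 -2.341 -0.371
endloop
endfacet
facet normal 0.717 -0.641 0.274
outer loop
vertex -1.53 -2.341 -0.371
vertex -2.918 -3.131 1.413
vertex -2.944 -3.655 0.256
endloop
endfacet
facet normal 0.717 -0.641 0.274
outer loop
vertex -1.504 -1.817 0.786
vertex -2.918 -3.131 1.413
vertex -1.53 -2.341 -0.371
endloop
endfacet
facet normal -0.459 -0.198 -0.866
outer loop
vertex -1.068 -3.157 1.001
vertex -1.025 -2.169 0.752
vertex 0.165 -3.364 0.395
endloop
endfacet
facet normal -0.042 -0.969 0.245
outer loop
vertex 0.565 -3.191 1.148
vertex -1.068 -3.157 1.001
vertex 0.165 -3.364 0.395
endloop
endfacet
facet normal -0.459 -0.199 -0.866
outer loop
vertex 0.165 -3.364 0.395
vertex -1.025 -2.169 0.752
vertex 0.209 -2.376 0.145
endloop
endfacet
facet normal 0.887 -0.150 -0.437
outer loop
vertex 0.209 -2.376 0.145
vertex 0.565 -3.191 1.148
vertex 0.165 -3.364 0.395
endloop
endfacet
facet normal -0.887 0.149 0.437
outer loop
vertex -1.068 -3.157 1.001
vertex -0.625 -1.996 1.505
vertex -1.025 -2.169 0.752
endloop
endfacet
facet normal -0.042 -0.969 0.245
outer loop
vertex -0.669 -2.984 1.755
vertex -1.068 -3.157 1.001
vertex 0.565 -3.191 1.148
endloop
endfacet
facet normal -0.888 0.150 0.435
outer loop
vertex -0.669 -2.984 1.755
vertex -0.625 -1.996 1.505
vertex -1.068 -3.157 1.001
endloop
endfacet
facet normal 0.042 0.969 -0.245
outer loop
vertex -1.025 -2.169 0.752
vertex -0.625 -1.996 1.505
vertex 0.209 -2.376 0.145
endloop
endfacet
facet normal 0.888 -0.148 -0.436
outer loop
vertex 0.608 -2.203 0.899
vertex 0.565 -3.191 1.148
vertex 0.209 -2.376 0.145
endloop
endfacet
facet normal 0.042 0.969 -0.245
outer loop
vertex 0.209 -2.376 0.145
vertex -0.625 -1.996 1.505
vertex 0.608 -2.203 0.899
endloop
endfacet
facet normal 0.459 0.198 0.866
outer loop
vertex 0.608 -2.203 0.899
vertex -0.669 -2.984 1.755
vertex 0.565 -3.191 1.148
endloop
endfacet
facet normal 0.459 0.199 0.866
outer loop
vertex -0.625 -1.996 1.505
vertex -0.669 -2.984 1.755
vertex 0.608 -2.203 0.899
endloop
endfacet

endsolid


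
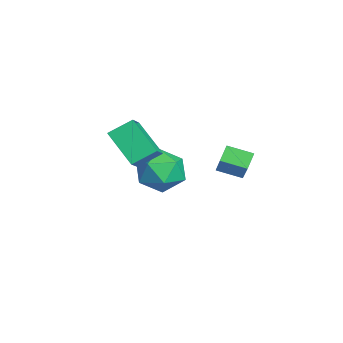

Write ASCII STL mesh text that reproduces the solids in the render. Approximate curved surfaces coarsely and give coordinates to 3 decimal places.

solid 
facet normal -0.774 0.348 0.530
outer loop
vertex -2.362 1.766 0.812
vertex -3.029 0.753 0.503
vertex -2.324 0.747 1.537
endloop
endfacet
facet normal -0.155 0.569 0.808
outer loop
vertex -2.362 1.766 0.812
vertex -2.324 0.747 1.537
vertex -1.273 1.381 1.292
endloop
endfacet
facet normal 0.196 0.933 0.303
outer loop
vertex -2.362 1.766 0.812
vertex -1.273 1.381 1.292
vertex -1.329 1.778 0.107
endloop
endfacet
facet normal -0.206 0.936 -0.286
outer loop
vertex -2.362 1.766 0.812
vertex -1.329 1.778 0.107
vertex -2.414 1.39 -0.38
endloop
endfacet
facet normal -0.805 0.575 -0.146
outer loop
vertex -2.362 1.766 0.812
vertex -2.414 1.39 -0.38
vertex -3.029 0.753 0.503
endloop
endfacet
facet normal 0.232 -0.008 0.973
outer loop
vertex -1.273 1.381 1.292
vertex -2.324 0.747 1.537
vertex -1.266 0.13 1.28
endloop
endfacet
facet normal -0.770 -0.366 0.523
outer loop
vertex -2.324 0.747 1.537
vertex -3.029 0.753 0.503
vertex -2.351 -0.258 0.793
endloop
endfacet
facet normal -0.821 0.001 -0.571
outer loop
vertex -3.029 0.753 0.503
vertex -2.414 1.39 -0.38
vertex -2.407 0.139 -0.392
endloop
endfacet
facet normal 0.148 0.586 -0.797
outer loop
vertex -2.414 1.39 -0.38
vertex -1.329 1.778 0.107
vertex -1.356 0.773 -0.637
endloop
endfacet
facet normal 0.799 0.581 0.157
outer loop
vertex -1.329 1.778 0.107
vertex -1.273 1.381 1.292
vertex -0.651 0.767 0.397
endloop
endfacet
facet normal 0.206 -0.936 0.286
outer loop
vertex -1.318 -0.246 0.088
vertex -1.266 0.13 1.28
vertex -2.351 -0.258 0.793
endloop
endfacet
facet normal -0.196 -0.933 -0.303
outer loop
vertex -1.318 -0.246 0.088
vertex -2.351 -0.258 0.793
vertex -2.407 0.139 -0.392
endloop
endfacet
facet normal 0.155 -0.569 -0.808
outer loop
vertex -1.318 -0.246 0.088
vertex -2.407 0.139 -0.392
vertex -1.356 0.773 -0.637
endloop
endfacet
facet normal 0.774 -0.348 -0.530
outer loop
vertex -1.318 -0.246 0.088
vertex -1.356 0.773 -0.637
vertex -0.651 0.767 0.397
endloop
endfacet
facet normal 0.805 -0.575 0.146
outer loop
vertex -1.318 -0.246 0.088
vertex -0.651 0.767 0.397
vertex -1.266 0.13 1.28
endloop
endfacet
facet normal -0.148 -0.586 0.797
outer loop
vertex -2.351 -0.258 0.793
vertex -1.266 0.13 1.28
vertex -2.324 0.747 1.537
endloop
endfacet
facet normal -0.799 -0.581 -0.157
outer loop
vertex -2.407 0.139 -0.392
vertex -2.351 -0.258 0.793
vertex -3.029 0.753 0.503
endloop
endfacet
facet normal -0.232 0.008 -0.973
outer loop
vertex -1.356 0.773 -0.637
vertex -2.407 0.139 -0.392
vertex -2.414 1.39 -0.38
endloop
endfacet
facet normal 0.770 0.366 -0.523
outer loop
vertex -0.651 0.767 0.397
vertex -1.356 0.773 -0.637
vertex -1.329 1.778 0.107
endloop
endfacet
facet normal 0.821 -0.001 0.571
outer loop
vertex -1.266 0.13 1.28
vertex -0.651 0.767 0.397
vertex -1.273 1.381 1.292
endloop
endfacet
facet normal -0.659 -0.443 0.608
outer loop
vertex -0.177 -0.593 4.708
vertex -1.072 -0.249 3.988
vertex -0.059 -1.68 4.043
endloop
endfacet
facet normal 0.747 -0.286 0.600
outer loop
vertex 1.232 -0.811 2.852
vertex -0.177 -0.593 4.708
vertex -0.059 -1.68 4.043
endloop
endfacet
facet normal -0.659 -0.443 0.608
outer loop
vertex -0.059 -1.68 4.043
vertex -1.072 -0.249 3.988
vertex -0.955 -1.336 3.322
endloop
endfacet
facet normal 0.092 -0.849 -0.520
outer loop
vertex -0.955 -1.336 3.322
vertex 1.232 -0.811 2.852
vertex -0.059 -1.68 4.043
endloop
endfacet
facet normal -0.092 0.849 0.520
outer loop
vertex -0.177 -0.593 4.708
vertex 0.219 0.62 2.797
vertex -1.072 -0.249 3.988
endloop
endfacet
facet normal 0.746 -0.287 0.600
outer loop
vertex 1.115 0.276 3.518
vertex -0.177 -0.593 4.708
vertex 1.232 -0.811 2.852
endloop
endfacet
facet normal -0.092 0.849 0.520
outer loop
vertex 1.115 0.276 3.518
vertex 0.219 0.62 2.797
vertex -0.177 -0.593 4.708
endloop
endfacet
facet normal -0.747 0.287 -0.600
outer loop
vertex -1.072 -0.249 3.988
vertex 0.219 0.62 2.797
vertex -0.955 -1.336 3.322
endloop
endfacet
facet normal 0.092 -0.849 -0.520
outer loop
vertex 0.337 -0.467 2.132
vertex 1.232 -0.811 2.852
vertex -0.955 -1.336 3.322
endloop
endfacet
facet normal -0.746 0.287 -0.601
outer loop
vertex -0.955 -1.336 3.322
vertex 0.219 0.62 2.797
vertex 0.337 -0.467 2.132
endloop
endfacet
facet normal 0.659 0.443 -0.608
outer loop
vertex 0.337 -0.467 2.132
vertex 1.115 0.276 3.518
vertex 1.232 -0.811 2.852
endloop
endfacet
facet normal 0.659 0.443 -0.608
outer loop
vertex 0.219 0.62 2.797
vertex 1.115 0.276 3.518
vertex 0.337 -0.467 2.132
endloop
endfacet
facet normal -0.688 0.015 -0.725
outer loop
vertex 1.795 2.897 3.466
vertex 2.16 3.96 3.141
vertex 2.346 2.547 2.936
endloop
endfacet
facet normal -0.311 -0.909 0.277
outer loop
vertex 3.64 2.52 4.299
vertex 1.795 2.897 3.466
vertex 2.346 2.547 2.936
endloop
endfacet
facet normal -0.689 0.014 -0.725
outer loop
vertex 2.346 2.547 2.936
vertex 2.16 3.96 3.141
vertex 2.71 3.61 2.611
endloop
endfacet
facet normal 0.655 -0.417 -0.630
outer loop
vertex 2.71 3.61 2.611
vertex 3.64 2.52 4.299
vertex 2.346 2.547 2.936
endloop
endfacet
facet normal -0.655 0.417 0.630
outer loop
vertex 1.795 2.897 3.466
vertex 3.454 3.933 4.504
vertex 2.16 3.96 3.141
endloop
endfacet
facet normal -0.311 -0.909 0.278
outer loop
vertex 3.09 2.87 4.829
vertex 1.795 2.897 3.466
vertex 3.64 2.52 4.299
endloop
endfacet
facet normal -0.655 0.417 0.630
outer loop
vertex 3.09 2.87 4.829
vertex 3.454 3.933 4.504
vertex 1.795 2.897 3.466
endloop
endfacet
facet normal 0.311 0.909 -0.277
outer loop
vertex 2.16 3.96 3.141
vertex 3.454 3.933 4.504
vertex 2.71 3.61 2.611
endloop
endfacet
facet normal 0.655 -0.417 -0.630
outer loop
vertex 4.005 3.583 3.974
vertex 3.64 2.52 4.299
vertex 2.71 3.61 2.611
endloop
endfacet
facet normal 0.311 0.909 -0.277
outer loop
vertex 2.71 3.61 2.611
vertex 3.454 3.933 4.504
vertex 4.005 3.583 3.974
endloop
endfacet
facet normal 0.689 -0.015 0.725
outer loop
vertex 4.005 3.583 3.974
vertex 3.09 2.87 4.829
vertex 3.64 2.52 4.299
endloop
endfacet
facet normal 0.689 -0.014 0.725
outer loop
vertex 3.454 3.933 4.504
vertex 3.09 2.87 4.829
vertex 4.005 3.583 3.974
endloop
endfacet

endsolid


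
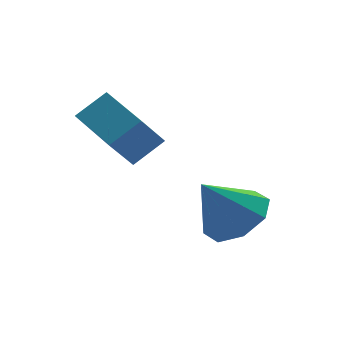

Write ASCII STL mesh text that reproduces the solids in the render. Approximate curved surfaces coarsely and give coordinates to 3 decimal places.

solid 
facet normal 0.557 -0.139 -0.818
outer loop
vertex 4.449 -3.702 -3.006
vertex 3.696 -3.372 -3.575
vertex 4.475 -2.945 -3.117
endloop
endfacet
facet normal 0.440 0.115 0.891
outer loop
vertex 4.449 -3.702 -3.006
vertex 4.475 -2.945 -3.117
vertex 2.804 -3.148 -2.265
endloop
endfacet
facet normal 0.557 -0.139 -0.818
outer loop
vertex 4.475 -2.945 -3.117
vertex 3.696 -3.372 -3.575
vertex 4.045 -2.438 -3.496
endloop
endfacet
facet normal 0.251 0.707 0.661
outer loop
vertex 4.475 -2.945 -3.117
vertex 4.045 -2.438 -3.496
vertex 2.804 -3.148 -2.265
endloop
endfacet
facet normal 0.557 -0.139 -0.819
outer loop
vertex 4.045 -2.438 -3.496
vertex 3.696 -3.372 -3.575
vertex 3.41 -2.478 -3.921
endloop
endfacet
facet normal -0.248 0.926 0.284
outer loop
vertex 4.045 -2.438 -3.496
vertex 3.41 -2.478 -3.921
vertex 2.804 -3.148 -2.265
endloop
endfacet
facet normal 0.557 -0.139 -0.819
outer loop
vertex 3.41 -2.478 -3.921
vertex 3.696 -3.372 -3.575
vertex 2.942 -3.041 -4.144
endloop
endfacet
facet normal -0.765 0.644 -0.020
outer loop
vertex 3.41 -2.478 -3.921
vertex 2.942 -3.041 -4.144
vertex 2.804 -3.148 -2.265
endloop
endfacet
facet normal 0.557 -0.139 -0.819
outer loop
vertex 2.942 -3.041 -4.144
vertex 3.696 -3.372 -3.575
vertex 2.916 -3.798 -4.033
endloop
endfacet
facet normal -0.997 0.024 -0.072
outer loop
vertex 2.942 -3.041 -4.144
vertex 2.916 -3.798 -4.033
vertex 2.804 -3.148 -2.265
endloop
endfacet
facet normal 0.557 -0.140 -0.819
outer loop
vertex 2.916 -3.798 -4.033
vertex 3.696 -3.372 -3.575
vertex 3.346 -4.305 -3.654
endloop
endfacet
facet normal -0.808 -0.568 0.157
outer loop
vertex 2.916 -3.798 -4.033
vertex 3.346 -4.305 -3.654
vertex 2.804 -3.148 -2.265
endloop
endfacet
facet normal 0.557 -0.140 -0.819
outer loop
vertex 3.346 -4.305 -3.654
vertex 3.696 -3.372 -3.575
vertex 3.981 -4.265 -3.229
endloop
endfacet
facet normal -0.308 -0.787 0.535
outer loop
vertex 3.346 -4.305 -3.654
vertex 3.981 -4.265 -3.229
vertex 2.804 -3.148 -2.265
endloop
endfacet
facet normal 0.557 -0.139 -0.818
outer loop
vertex 3.981 -4.265 -3.229
vertex 3.696 -3.372 -3.575
vertex 4.449 -3.702 -3.006
endloop
endfacet
facet normal 0.208 -0.505 0.838
outer loop
vertex 3.981 -4.265 -3.229
vertex 4.449 -3.702 -3.006
vertex 2.804 -3.148 -2.265
endloop
endfacet
facet normal -0.590 -0.181 0.787
outer loop
vertex 1.738 -2.077 -0.266
vertex 1.616 -0.446 0.017
vertex 0.87 -2.031 -0.907
endloop
endfacet
facet normal 0.074 -0.983 -0.171
outer loop
vertex 1.644 -1.794 -1.937
vertex 1.738 -2.077 -0.266
vertex 0.87 -2.031 -0.907
endloop
endfacet
facet normal -0.590 -0.181 0.787
outer loop
vertex 0.87 -2.031 -0.907
vertex 1.616 -0.446 0.017
vertex 0.748 -0.4 -0.624
endloop
endfacet
facet normal -0.803 0.043 -0.594
outer loop
vertex 0.748 -0.4 -0.624
vertex 1.644 -1.794 -1.937
vertex 0.87 -2.031 -0.907
endloop
endfacet
facet normal 0.803 -0.043 0.594
outer loop
vertex 1.738 -2.077 -0.266
vertex 2.39 -0.209 -1.013
vertex 1.616 -0.446 0.017
endloop
endfacet
facet normal 0.074 -0.983 -0.171
outer loop
vertex 2.512 -1.84 -1.296
vertex 1.738 -2.077 -0.266
vertex 1.644 -1.794 -1.937
endloop
endfacet
facet normal 0.803 -0.043 0.594
outer loop
vertex 2.512 -1.84 -1.296
vertex 2.39 -0.209 -1.013
vertex 1.738 -2.077 -0.266
endloop
endfacet
facet normal -0.074 0.983 0.171
outer loop
vertex 1.616 -0.446 0.017
vertex 2.39 -0.209 -1.013
vertex 0.748 -0.4 -0.624
endloop
endfacet
facet normal -0.803 0.043 -0.594
outer loop
vertex 1.522 -0.163 -1.654
vertex 1.644 -1.794 -1.937
vertex 0.748 -0.4 -0.624
endloop
endfacet
facet normal -0.074 0.983 0.171
outer loop
vertex 0.748 -0.4 -0.624
vertex 2.39 -0.209 -1.013
vertex 1.522 -0.163 -1.654
endloop
endfacet
facet normal 0.590 0.181 -0.787
outer loop
vertex 1.522 -0.163 -1.654
vertex 2.512 -1.84 -1.296
vertex 1.644 -1.794 -1.937
endloop
endfacet
facet normal 0.590 0.181 -0.787
outer loop
vertex 2.39 -0.209 -1.013
vertex 2.512 -1.84 -1.296
vertex 1.522 -0.163 -1.654
endloop
endfacet

endsolid


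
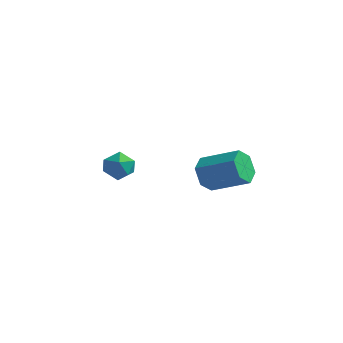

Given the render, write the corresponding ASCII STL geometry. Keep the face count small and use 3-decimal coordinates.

solid 
facet normal -0.896 -0.109 -0.431
outer loop
vertex 2.853 0.782 -3.673
vertex 2.419 1.066 -2.842
vertex 2.664 1.731 -3.519
endloop
endfacet
facet normal 0.400 0.224 -0.889
outer loop
vertex 2.853 0.782 -3.673
vertex 2.664 1.731 -3.519
vertex 4.735 1.01 -2.769
endloop
endfacet
facet normal 0.400 0.224 -0.889
outer loop
vertex 4.735 1.01 -2.769
vertex 2.664 1.731 -3.519
vertex 4.546 1.959 -2.615
endloop
endfacet
facet normal 0.896 0.109 0.431
outer loop
vertex 4.735 1.01 -2.769
vertex 4.546 1.959 -2.615
vertex 4.301 1.294 -1.938
endloop
endfacet
facet normal -0.896 -0.109 -0.431
outer loop
vertex 2.664 1.731 -3.519
vertex 2.419 1.066 -2.842
vertex 2.23 2.015 -2.688
endloop
endfacet
facet normal 0.033 0.951 -0.308
outer loop
vertex 2.664 1.731 -3.519
vertex 2.23 2.015 -2.688
vertex 4.546 1.959 -2.615
endloop
endfacet
facet normal 0.033 0.951 -0.308
outer loop
vertex 4.546 1.959 -2.615
vertex 2.23 2.015 -2.688
vertex 4.112 2.243 -1.784
endloop
endfacet
facet normal 0.896 0.109 0.431
outer loop
vertex 4.546 1.959 -2.615
vertex 4.112 2.243 -1.784
vertex 4.301 1.294 -1.938
endloop
endfacet
facet normal -0.896 -0.109 -0.431
outer loop
vertex 2.23 2.015 -2.688
vertex 2.419 1.066 -2.842
vertex 1.985 1.35 -2.011
endloop
endfacet
facet normal -0.367 0.727 0.581
outer loop
vertex 2.23 2.015 -2.688
vertex 1.985 1.35 -2.011
vertex 4.112 2.243 -1.784
endloop
endfacet
facet normal -0.367 0.727 0.581
outer loop
vertex 4.112 2.243 -1.784
vertex 1.985 1.35 -2.011
vertex 3.867 1.578 -1.107
endloop
endfacet
facet normal 0.896 0.109 0.431
outer loop
vertex 4.112 2.243 -1.784
vertex 3.867 1.578 -1.107
vertex 4.301 1.294 -1.938
endloop
endfacet
facet normal -0.896 -0.109 -0.431
outer loop
vertex 1.985 1.35 -2.011
vertex 2.419 1.066 -2.842
vertex 2.174 0.401 -2.165
endloop
endfacet
facet normal -0.400 -0.224 0.889
outer loop
vertex 1.985 1.35 -2.011
vertex 2.174 0.401 -2.165
vertex 3.867 1.578 -1.107
endloop
endfacet
facet normal -0.400 -0.224 0.889
outer loop
vertex 3.867 1.578 -1.107
vertex 2.174 0.401 -2.165
vertex 4.056 0.629 -1.261
endloop
endfacet
facet normal 0.896 0.109 0.431
outer loop
vertex 3.867 1.578 -1.107
vertex 4.056 0.629 -1.261
vertex 4.301 1.294 -1.938
endloop
endfacet
facet normal -0.896 -0.109 -0.431
outer loop
vertex 2.174 0.401 -2.165
vertex 2.419 1.066 -2.842
vertex 2.608 0.117 -2.996
endloop
endfacet
facet normal -0.033 -0.951 0.308
outer loop
vertex 2.174 0.401 -2.165
vertex 2.608 0.117 -2.996
vertex 4.056 0.629 -1.261
endloop
endfacet
facet normal -0.033 -0.951 0.308
outer loop
vertex 4.056 0.629 -1.261
vertex 2.608 0.117 -2.996
vertex 4.49 0.345 -2.092
endloop
endfacet
facet normal 0.896 0.109 0.431
outer loop
vertex 4.056 0.629 -1.261
vertex 4.49 0.345 -2.092
vertex 4.301 1.294 -1.938
endloop
endfacet
facet normal -0.896 -0.109 -0.431
outer loop
vertex 2.608 0.117 -2.996
vertex 2.419 1.066 -2.842
vertex 2.853 0.782 -3.673
endloop
endfacet
facet normal 0.367 -0.727 -0.581
outer loop
vertex 2.608 0.117 -2.996
vertex 2.853 0.782 -3.673
vertex 4.49 0.345 -2.092
endloop
endfacet
facet normal 0.367 -0.727 -0.581
outer loop
vertex 4.49 0.345 -2.092
vertex 2.853 0.782 -3.673
vertex 4.735 1.01 -2.769
endloop
endfacet
facet normal 0.896 0.109 0.431
outer loop
vertex 4.49 0.345 -2.092
vertex 4.735 1.01 -2.769
vertex 4.301 1.294 -1.938
endloop
endfacet
facet normal -0.673 0.134 0.728
outer loop
vertex -3.175 1.911 -3.6
vertex -3.033 1.044 -3.309
vertex -2.524 1.737 -2.966
endloop
endfacet
facet normal -0.349 0.749 0.564
outer loop
vertex -3.175 1.911 -3.6
vertex -2.524 1.737 -2.966
vertex -2.353 2.333 -3.652
endloop
endfacet
facet normal -0.459 0.879 -0.130
outer loop
vertex -3.175 1.911 -3.6
vertex -2.353 2.333 -3.652
vertex -2.756 2.009 -4.419
endloop
endfacet
facet normal -0.852 0.344 -0.395
outer loop
vertex -3.175 1.911 -3.6
vertex -2.756 2.009 -4.419
vertex -3.176 1.212 -4.207
endloop
endfacet
facet normal -0.984 -0.116 0.135
outer loop
vertex -3.175 1.911 -3.6
vertex -3.176 1.212 -4.207
vertex -3.033 1.044 -3.309
endloop
endfacet
facet normal 0.352 0.661 0.662
outer loop
vertex -2.353 2.333 -3.652
vertex -2.524 1.737 -2.966
vertex -1.704 1.728 -3.393
endloop
endfacet
facet normal -0.172 -0.333 0.927
outer loop
vertex -2.524 1.737 -2.966
vertex -3.033 1.044 -3.309
vertex -2.124 0.931 -3.181
endloop
endfacet
facet normal -0.675 -0.737 -0.030
outer loop
vertex -3.033 1.044 -3.309
vertex -3.176 1.212 -4.207
vertex -2.527 0.607 -3.948
endloop
endfacet
facet normal -0.462 0.007 -0.887
outer loop
vertex -3.176 1.212 -4.207
vertex -2.756 2.009 -4.419
vertex -2.356 1.203 -4.634
endloop
endfacet
facet normal 0.173 0.871 -0.459
outer loop
vertex -2.756 2.009 -4.419
vertex -2.353 2.333 -3.652
vertex -1.847 1.896 -4.291
endloop
endfacet
facet normal 0.852 -0.344 0.395
outer loop
vertex -1.705 1.029 -4.0
vertex -1.704 1.728 -3.393
vertex -2.124 0.931 -3.181
endloop
endfacet
facet normal 0.459 -0.879 0.130
outer loop
vertex -1.705 1.029 -4.0
vertex -2.124 0.931 -3.181
vertex -2.527 0.607 -3.948
endloop
endfacet
facet normal 0.349 -0.749 -0.564
outer loop
vertex -1.705 1.029 -4.0
vertex -2.527 0.607 -3.948
vertex -2.356 1.203 -4.634
endloop
endfacet
facet normal 0.673 -0.134 -0.728
outer loop
vertex -1.705 1.029 -4.0
vertex -2.356 1.203 -4.634
vertex -1.847 1.896 -4.291
endloop
endfacet
facet normal 0.984 0.116 -0.135
outer loop
vertex -1.705 1.029 -4.0
vertex -1.847 1.896 -4.291
vertex -1.704 1.728 -3.393
endloop
endfacet
facet normal 0.462 -0.007 0.887
outer loop
vertex -2.124 0.931 -3.181
vertex -1.704 1.728 -3.393
vertex -2.524 1.737 -2.966
endloop
endfacet
facet normal -0.173 -0.871 0.459
outer loop
vertex -2.527 0.607 -3.948
vertex -2.124 0.931 -3.181
vertex -3.033 1.044 -3.309
endloop
endfacet
facet normal -0.352 -0.661 -0.662
outer loop
vertex -2.356 1.203 -4.634
vertex -2.527 0.607 -3.948
vertex -3.176 1.212 -4.207
endloop
endfacet
facet normal 0.172 0.333 -0.927
outer loop
vertex -1.847 1.896 -4.291
vertex -2.356 1.203 -4.634
vertex -2.756 2.009 -4.419
endloop
endfacet
facet normal 0.675 0.737 0.030
outer loop
vertex -1.704 1.728 -3.393
vertex -1.847 1.896 -4.291
vertex -2.353 2.333 -3.652
endloop
endfacet

endsolid


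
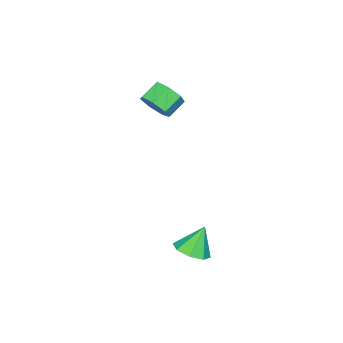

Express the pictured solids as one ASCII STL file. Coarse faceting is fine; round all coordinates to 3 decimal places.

solid 
facet normal 0.444 -0.171 -0.880
outer loop
vertex 4.46 1.682 -2.08
vertex 3.692 1.988 -2.527
vertex 4.48 2.389 -2.207
endloop
endfacet
facet normal 0.562 0.131 0.817
outer loop
vertex 4.46 1.682 -2.08
vertex 4.48 2.389 -2.207
vertex 3.008 2.252 -1.173
endloop
endfacet
facet normal 0.444 -0.171 -0.880
outer loop
vertex 4.48 2.389 -2.207
vertex 3.692 1.988 -2.527
vertex 4.038 2.862 -2.522
endloop
endfacet
facet normal 0.350 0.724 0.595
outer loop
vertex 4.48 2.389 -2.207
vertex 4.038 2.862 -2.522
vertex 3.008 2.252 -1.173
endloop
endfacet
facet normal 0.445 -0.171 -0.879
outer loop
vertex 4.038 2.862 -2.522
vertex 3.692 1.988 -2.527
vertex 3.394 2.823 -2.84
endloop
endfacet
facet normal -0.194 0.941 0.277
outer loop
vertex 4.038 2.862 -2.522
vertex 3.394 2.823 -2.84
vertex 3.008 2.252 -1.173
endloop
endfacet
facet normal 0.445 -0.171 -0.879
outer loop
vertex 3.394 2.823 -2.84
vertex 3.692 1.988 -2.527
vertex 2.924 2.295 -2.975
endloop
endfacet
facet normal -0.752 0.657 0.051
outer loop
vertex 3.394 2.823 -2.84
vertex 2.924 2.295 -2.975
vertex 3.008 2.252 -1.173
endloop
endfacet
facet normal 0.444 -0.172 -0.879
outer loop
vertex 2.924 2.295 -2.975
vertex 3.692 1.988 -2.527
vertex 2.904 1.587 -2.847
endloop
endfacet
facet normal -0.998 0.037 0.047
outer loop
vertex 2.924 2.295 -2.975
vertex 2.904 1.587 -2.847
vertex 3.008 2.252 -1.173
endloop
endfacet
facet normal 0.444 -0.171 -0.880
outer loop
vertex 2.904 1.587 -2.847
vertex 3.692 1.988 -2.527
vertex 3.346 1.114 -2.532
endloop
endfacet
facet normal -0.787 -0.556 0.270
outer loop
vertex 2.904 1.587 -2.847
vertex 3.346 1.114 -2.532
vertex 3.008 2.252 -1.173
endloop
endfacet
facet normal 0.445 -0.171 -0.879
outer loop
vertex 3.346 1.114 -2.532
vertex 3.692 1.988 -2.527
vertex 3.99 1.154 -2.214
endloop
endfacet
facet normal -0.242 -0.773 0.587
outer loop
vertex 3.346 1.114 -2.532
vertex 3.99 1.154 -2.214
vertex 3.008 2.252 -1.173
endloop
endfacet
facet normal 0.444 -0.172 -0.880
outer loop
vertex 3.99 1.154 -2.214
vertex 3.692 1.988 -2.527
vertex 4.46 1.682 -2.08
endloop
endfacet
facet normal 0.316 -0.488 0.813
outer loop
vertex 3.99 1.154 -2.214
vertex 4.46 1.682 -2.08
vertex 3.008 2.252 -1.173
endloop
endfacet
facet normal 0.827 -0.193 -0.528
outer loop
vertex -1.435 -3.672 2.387
vertex -1.964 -3.956 1.663
vertex -1.642 -3.093 1.851
endloop
endfacet
facet normal 0.501 0.677 0.538
outer loop
vertex -1.435 -3.672 2.387
vertex -1.642 -3.093 1.851
vertex -2.428 -3.44 3.02
endloop
endfacet
facet normal 0.502 0.677 0.538
outer loop
vertex -2.428 -3.44 3.02
vertex -1.642 -3.093 1.851
vertex -2.634 -2.861 2.484
endloop
endfacet
facet normal -0.827 0.194 0.528
outer loop
vertex -2.428 -3.44 3.02
vertex -2.634 -2.861 2.484
vertex -2.956 -3.724 2.297
endloop
endfacet
facet normal 0.827 -0.194 -0.527
outer loop
vertex -1.642 -3.093 1.851
vertex -1.964 -3.956 1.663
vertex -2.09 -3.164 1.174
endloop
endfacet
facet normal 0.115 0.977 -0.178
outer loop
vertex -1.642 -3.093 1.851
vertex -2.09 -3.164 1.174
vertex -2.634 -2.861 2.484
endloop
endfacet
facet normal 0.116 0.977 -0.178
outer loop
vertex -2.634 -2.861 2.484
vertex -2.09 -3.164 1.174
vertex -3.083 -2.931 1.807
endloop
endfacet
facet normal -0.827 0.194 0.528
outer loop
vertex -2.634 -2.861 2.484
vertex -3.083 -2.931 1.807
vertex -2.956 -3.724 2.297
endloop
endfacet
facet normal 0.827 -0.194 -0.528
outer loop
vertex -2.09 -3.164 1.174
vertex -1.964 -3.956 1.663
vertex -2.444 -3.831 0.865
endloop
endfacet
facet normal -0.358 0.542 -0.760
outer loop
vertex -2.09 -3.164 1.174
vertex -2.444 -3.831 0.865
vertex -3.083 -2.931 1.807
endloop
endfacet
facet normal -0.359 0.541 -0.760
outer loop
vertex -3.083 -2.931 1.807
vertex -2.444 -3.831 0.865
vertex -3.436 -3.599 1.498
endloop
endfacet
facet normal -0.827 0.193 0.527
outer loop
vertex -3.083 -2.931 1.807
vertex -3.436 -3.599 1.498
vertex -2.956 -3.724 2.297
endloop
endfacet
facet normal 0.827 -0.194 -0.528
outer loop
vertex -2.444 -3.831 0.865
vertex -1.964 -3.956 1.663
vertex -2.436 -4.593 1.158
endloop
endfacet
facet normal -0.562 -0.302 -0.770
outer loop
vertex -2.444 -3.831 0.865
vertex -2.436 -4.593 1.158
vertex -3.436 -3.599 1.498
endloop
endfacet
facet normal -0.562 -0.302 -0.770
outer loop
vertex -3.436 -3.599 1.498
vertex -2.436 -4.593 1.158
vertex -3.428 -4.36 1.791
endloop
endfacet
facet normal -0.827 0.194 0.527
outer loop
vertex -3.436 -3.599 1.498
vertex -3.428 -4.36 1.791
vertex -2.956 -3.724 2.297
endloop
endfacet
facet normal 0.827 -0.194 -0.528
outer loop
vertex -2.436 -4.593 1.158
vertex -1.964 -3.956 1.663
vertex -2.072 -4.875 1.831
endloop
endfacet
facet normal -0.343 -0.918 -0.199
outer loop
vertex -2.436 -4.593 1.158
vertex -2.072 -4.875 1.831
vertex -3.428 -4.36 1.791
endloop
endfacet
facet normal -0.343 -0.918 -0.200
outer loop
vertex -3.428 -4.36 1.791
vertex -2.072 -4.875 1.831
vertex -3.065 -4.642 2.464
endloop
endfacet
facet normal -0.827 0.194 0.527
outer loop
vertex -3.428 -4.36 1.791
vertex -3.065 -4.642 2.464
vertex -2.956 -3.724 2.297
endloop
endfacet
facet normal 0.827 -0.194 -0.528
outer loop
vertex -2.072 -4.875 1.831
vertex -1.964 -3.956 1.663
vertex -1.627 -4.465 2.378
endloop
endfacet
facet normal 0.135 -0.842 0.522
outer loop
vertex -2.072 -4.875 1.831
vertex -1.627 -4.465 2.378
vertex -3.065 -4.642 2.464
endloop
endfacet
facet normal 0.135 -0.843 0.521
outer loop
vertex -3.065 -4.642 2.464
vertex -1.627 -4.465 2.378
vertex -2.62 -4.233 3.011
endloop
endfacet
facet normal -0.827 0.194 0.528
outer loop
vertex -3.065 -4.642 2.464
vertex -2.62 -4.233 3.011
vertex -2.956 -3.724 2.297
endloop
endfacet
facet normal 0.827 -0.194 -0.528
outer loop
vertex -1.627 -4.465 2.378
vertex -1.964 -3.956 1.663
vertex -1.435 -3.672 2.387
endloop
endfacet
facet normal 0.510 -0.133 0.850
outer loop
vertex -1.627 -4.465 2.378
vertex -1.435 -3.672 2.387
vertex -2.62 -4.233 3.011
endloop
endfacet
facet normal 0.510 -0.133 0.850
outer loop
vertex -2.62 -4.233 3.011
vertex -1.435 -3.672 2.387
vertex -2.428 -3.44 3.02
endloop
endfacet
facet normal -0.827 0.194 0.528
outer loop
vertex -2.62 -4.233 3.011
vertex -2.428 -3.44 3.02
vertex -2.956 -3.724 2.297
endloop
endfacet

endsolid


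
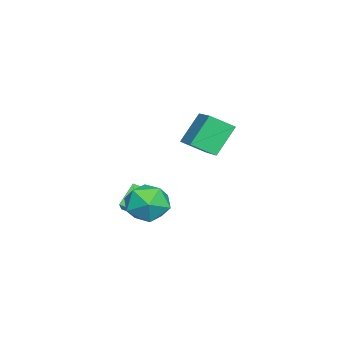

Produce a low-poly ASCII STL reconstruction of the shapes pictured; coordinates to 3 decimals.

solid 
facet normal -0.650 0.281 0.706
outer loop
vertex 1.611 -3.781 -0.494
vertex 1.676 -2.984 -0.751
vertex 0.772 -3.941 -1.203
endloop
endfacet
facet normal -0.077 -0.949 0.305
outer loop
vertex 1.644 -4.316 -2.149
vertex 1.611 -3.781 -0.494
vertex 0.772 -3.941 -1.203
endloop
endfacet
facet normal -0.650 0.280 0.706
outer loop
vertex 0.772 -3.941 -1.203
vertex 1.676 -2.984 -0.751
vertex 0.837 -3.143 -1.46
endloop
endfacet
facet normal -0.755 -0.144 -0.639
outer loop
vertex 0.837 -3.143 -1.46
vertex 1.644 -4.316 -2.149
vertex 0.772 -3.941 -1.203
endloop
endfacet
facet normal 0.755 0.144 0.639
outer loop
vertex 1.611 -3.781 -0.494
vertex 2.548 -3.359 -1.697
vertex 1.676 -2.984 -0.751
endloop
endfacet
facet normal -0.078 -0.949 0.305
outer loop
vertex 2.483 -4.157 -1.44
vertex 1.611 -3.781 -0.494
vertex 1.644 -4.316 -2.149
endloop
endfacet
facet normal 0.756 0.144 0.639
outer loop
vertex 2.483 -4.157 -1.44
vertex 2.548 -3.359 -1.697
vertex 1.611 -3.781 -0.494
endloop
endfacet
facet normal 0.078 0.949 -0.305
outer loop
vertex 1.676 -2.984 -0.751
vertex 2.548 -3.359 -1.697
vertex 0.837 -3.143 -1.46
endloop
endfacet
facet normal -0.756 -0.144 -0.639
outer loop
vertex 1.709 -3.519 -2.406
vertex 1.644 -4.316 -2.149
vertex 0.837 -3.143 -1.46
endloop
endfacet
facet normal 0.077 0.949 -0.306
outer loop
vertex 0.837 -3.143 -1.46
vertex 2.548 -3.359 -1.697
vertex 1.709 -3.519 -2.406
endloop
endfacet
facet normal 0.650 -0.281 -0.706
outer loop
vertex 1.709 -3.519 -2.406
vertex 2.483 -4.157 -1.44
vertex 1.644 -4.316 -2.149
endloop
endfacet
facet normal 0.650 -0.280 -0.706
outer loop
vertex 2.548 -3.359 -1.697
vertex 2.483 -4.157 -1.44
vertex 1.709 -3.519 -2.406
endloop
endfacet
facet normal -0.981 0.004 0.193
outer loop
vertex 2.257 -2.007 -0.699
vertex 2.143 -3.036 -1.26
vertex 2.37 -3.018 -0.105
endloop
endfacet
facet normal -0.620 0.345 0.705
outer loop
vertex 2.257 -2.007 -0.699
vertex 2.37 -3.018 -0.105
vertex 3.108 -2.124 0.106
endloop
endfacet
facet normal -0.258 0.879 0.400
outer loop
vertex 2.257 -2.007 -0.699
vertex 3.108 -2.124 0.106
vertex 3.337 -1.591 -0.918
endloop
endfacet
facet normal -0.395 0.868 -0.299
outer loop
vertex 2.257 -2.007 -0.699
vertex 3.337 -1.591 -0.918
vertex 2.74 -2.154 -1.763
endloop
endfacet
facet normal -0.843 0.327 -0.428
outer loop
vertex 2.257 -2.007 -0.699
vertex 2.74 -2.154 -1.763
vertex 2.143 -3.036 -1.26
endloop
endfacet
facet normal -0.147 -0.111 0.983
outer loop
vertex 3.108 -2.124 0.106
vertex 2.37 -3.018 -0.105
vertex 3.52 -3.226 0.043
endloop
endfacet
facet normal -0.732 -0.664 0.154
outer loop
vertex 2.37 -3.018 -0.105
vertex 2.143 -3.036 -1.26
vertex 2.923 -3.789 -0.802
endloop
endfacet
facet normal -0.508 -0.141 -0.850
outer loop
vertex 2.143 -3.036 -1.26
vertex 2.74 -2.154 -1.763
vertex 3.152 -3.256 -1.826
endloop
endfacet
facet normal 0.216 0.735 -0.642
outer loop
vertex 2.74 -2.154 -1.763
vertex 3.337 -1.591 -0.918
vertex 3.89 -2.362 -1.615
endloop
endfacet
facet normal 0.439 0.753 0.490
outer loop
vertex 3.337 -1.591 -0.918
vertex 3.108 -2.124 0.106
vertex 4.117 -2.344 -0.46
endloop
endfacet
facet normal 0.395 -0.868 0.299
outer loop
vertex 4.003 -3.373 -1.021
vertex 3.52 -3.226 0.043
vertex 2.923 -3.789 -0.802
endloop
endfacet
facet normal 0.258 -0.879 -0.400
outer loop
vertex 4.003 -3.373 -1.021
vertex 2.923 -3.789 -0.802
vertex 3.152 -3.256 -1.826
endloop
endfacet
facet normal 0.620 -0.345 -0.705
outer loop
vertex 4.003 -3.373 -1.021
vertex 3.152 -3.256 -1.826
vertex 3.89 -2.362 -1.615
endloop
endfacet
facet normal 0.981 -0.004 -0.193
outer loop
vertex 4.003 -3.373 -1.021
vertex 3.89 -2.362 -1.615
vertex 4.117 -2.344 -0.46
endloop
endfacet
facet normal 0.843 -0.327 0.428
outer loop
vertex 4.003 -3.373 -1.021
vertex 4.117 -2.344 -0.46
vertex 3.52 -3.226 0.043
endloop
endfacet
facet normal -0.216 -0.735 0.642
outer loop
vertex 2.923 -3.789 -0.802
vertex 3.52 -3.226 0.043
vertex 2.37 -3.018 -0.105
endloop
endfacet
facet normal -0.439 -0.753 -0.490
outer loop
vertex 3.152 -3.256 -1.826
vertex 2.923 -3.789 -0.802
vertex 2.143 -3.036 -1.26
endloop
endfacet
facet normal 0.147 0.111 -0.983
outer loop
vertex 3.89 -2.362 -1.615
vertex 3.152 -3.256 -1.826
vertex 2.74 -2.154 -1.763
endloop
endfacet
facet normal 0.732 0.664 -0.154
outer loop
vertex 4.117 -2.344 -0.46
vertex 3.89 -2.362 -1.615
vertex 3.337 -1.591 -0.918
endloop
endfacet
facet normal 0.508 0.141 0.850
outer loop
vertex 3.52 -3.226 0.043
vertex 4.117 -2.344 -0.46
vertex 3.108 -2.124 0.106
endloop
endfacet
facet normal -0.834 -0.456 -0.310
outer loop
vertex 2.73 -1.327 2.868
vertex 1.875 -0.711 4.265
vertex 2.401 -0.272 2.202
endloop
endfacet
facet normal 0.488 -0.352 -0.799
outer loop
vertex 3.945 0.571 2.775
vertex 2.73 -1.327 2.868
vertex 2.401 -0.272 2.202
endloop
endfacet
facet normal -0.834 -0.456 -0.310
outer loop
vertex 2.401 -0.272 2.202
vertex 1.875 -0.711 4.265
vertex 1.546 0.343 3.599
endloop
endfacet
facet normal -0.255 0.818 -0.516
outer loop
vertex 1.546 0.343 3.599
vertex 3.945 0.571 2.775
vertex 2.401 -0.272 2.202
endloop
endfacet
facet normal 0.255 -0.818 0.516
outer loop
vertex 2.73 -1.327 2.868
vertex 3.419 0.132 4.838
vertex 1.875 -0.711 4.265
endloop
endfacet
facet normal 0.489 -0.352 -0.798
outer loop
vertex 4.274 -0.483 3.441
vertex 2.73 -1.327 2.868
vertex 3.945 0.571 2.775
endloop
endfacet
facet normal 0.255 -0.818 0.516
outer loop
vertex 4.274 -0.483 3.441
vertex 3.419 0.132 4.838
vertex 2.73 -1.327 2.868
endloop
endfacet
facet normal -0.488 0.352 0.798
outer loop
vertex 1.875 -0.711 4.265
vertex 3.419 0.132 4.838
vertex 1.546 0.343 3.599
endloop
endfacet
facet normal -0.255 0.817 -0.517
outer loop
vertex 3.09 1.187 4.172
vertex 3.945 0.571 2.775
vertex 1.546 0.343 3.599
endloop
endfacet
facet normal -0.489 0.352 0.798
outer loop
vertex 1.546 0.343 3.599
vertex 3.419 0.132 4.838
vertex 3.09 1.187 4.172
endloop
endfacet
facet normal 0.834 0.456 0.310
outer loop
vertex 3.09 1.187 4.172
vertex 4.274 -0.483 3.441
vertex 3.945 0.571 2.775
endloop
endfacet
facet normal 0.834 0.456 0.310
outer loop
vertex 3.419 0.132 4.838
vertex 4.274 -0.483 3.441
vertex 3.09 1.187 4.172
endloop
endfacet

endsolid


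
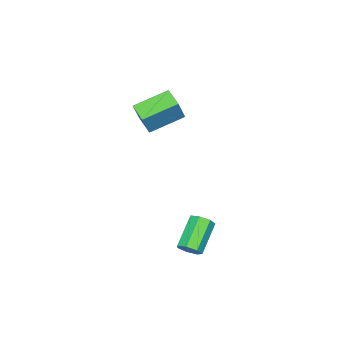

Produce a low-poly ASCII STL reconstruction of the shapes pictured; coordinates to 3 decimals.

solid 
facet normal -0.786 0.508 0.353
outer loop
vertex -2.621 -2.549 1.445
vertex -2.208 -1.7 1.144
vertex -3.283 -2.682 0.162
endloop
endfacet
facet normal -0.417 -0.857 0.304
outer loop
vertex -1.892 -3.58 -0.464
vertex -2.621 -2.549 1.445
vertex -3.283 -2.682 0.162
endloop
endfacet
facet normal -0.786 0.507 0.353
outer loop
vertex -3.283 -2.682 0.162
vertex -2.208 -1.7 1.144
vertex -2.871 -1.834 -0.139
endloop
endfacet
facet normal -0.457 -0.092 -0.885
outer loop
vertex -2.871 -1.834 -0.139
vertex -1.892 -3.58 -0.464
vertex -3.283 -2.682 0.162
endloop
endfacet
facet normal 0.457 0.091 0.885
outer loop
vertex -2.621 -2.549 1.445
vertex -0.817 -2.598 0.518
vertex -2.208 -1.7 1.144
endloop
endfacet
facet normal -0.416 -0.857 0.304
outer loop
vertex -1.229 -3.446 0.819
vertex -2.621 -2.549 1.445
vertex -1.892 -3.58 -0.464
endloop
endfacet
facet normal 0.457 0.092 0.885
outer loop
vertex -1.229 -3.446 0.819
vertex -0.817 -2.598 0.518
vertex -2.621 -2.549 1.445
endloop
endfacet
facet normal 0.416 0.857 -0.305
outer loop
vertex -2.208 -1.7 1.144
vertex -0.817 -2.598 0.518
vertex -2.871 -1.834 -0.139
endloop
endfacet
facet normal -0.457 -0.091 -0.885
outer loop
vertex -1.479 -2.731 -0.765
vertex -1.892 -3.58 -0.464
vertex -2.871 -1.834 -0.139
endloop
endfacet
facet normal 0.416 0.857 -0.303
outer loop
vertex -2.871 -1.834 -0.139
vertex -0.817 -2.598 0.518
vertex -1.479 -2.731 -0.765
endloop
endfacet
facet normal 0.786 -0.508 -0.353
outer loop
vertex -1.479 -2.731 -0.765
vertex -1.229 -3.446 0.819
vertex -1.892 -3.58 -0.464
endloop
endfacet
facet normal 0.786 -0.507 -0.353
outer loop
vertex -0.817 -2.598 0.518
vertex -1.229 -3.446 0.819
vertex -1.479 -2.731 -0.765
endloop
endfacet
facet normal 0.801 0.185 -0.569
outer loop
vertex 3.589 2.61 -2.387
vertex 3.295 2.988 -2.678
vertex 3.604 3.066 -2.218
endloop
endfacet
facet normal 0.597 -0.296 0.745
outer loop
vertex 3.589 2.61 -2.387
vertex 3.604 3.066 -2.218
vertex 2.299 2.315 -1.47
endloop
endfacet
facet normal 0.598 -0.296 0.745
outer loop
vertex 2.299 2.315 -1.47
vertex 3.604 3.066 -2.218
vertex 2.314 2.77 -1.301
endloop
endfacet
facet normal -0.802 -0.185 0.569
outer loop
vertex 2.299 2.315 -1.47
vertex 2.314 2.77 -1.301
vertex 2.005 2.692 -1.762
endloop
endfacet
facet normal 0.801 0.183 -0.569
outer loop
vertex 3.604 3.066 -2.218
vertex 3.295 2.988 -2.678
vertex 3.387 3.462 -2.396
endloop
endfacet
facet normal 0.397 0.548 0.736
outer loop
vertex 3.604 3.066 -2.218
vertex 3.387 3.462 -2.396
vertex 2.314 2.77 -1.301
endloop
endfacet
facet normal 0.398 0.548 0.736
outer loop
vertex 2.314 2.77 -1.301
vertex 3.387 3.462 -2.396
vertex 2.097 3.167 -1.479
endloop
endfacet
facet normal -0.802 -0.183 0.569
outer loop
vertex 2.314 2.77 -1.301
vertex 2.097 3.167 -1.479
vertex 2.005 2.692 -1.762
endloop
endfacet
facet normal 0.802 0.183 -0.569
outer loop
vertex 3.387 3.462 -2.396
vertex 3.295 2.988 -2.678
vertex 3.101 3.502 -2.786
endloop
endfacet
facet normal -0.100 0.980 0.174
outer loop
vertex 3.387 3.462 -2.396
vertex 3.101 3.502 -2.786
vertex 2.097 3.167 -1.479
endloop
endfacet
facet normal -0.102 0.980 0.173
outer loop
vertex 2.097 3.167 -1.479
vertex 3.101 3.502 -2.786
vertex 1.811 3.206 -1.869
endloop
endfacet
facet normal -0.801 -0.184 0.569
outer loop
vertex 2.097 3.167 -1.479
vertex 1.811 3.206 -1.869
vertex 2.005 2.692 -1.762
endloop
endfacet
facet normal 0.801 0.182 -0.571
outer loop
vertex 3.101 3.502 -2.786
vertex 3.295 2.988 -2.678
vertex 2.96 3.154 -3.095
endloop
endfacet
facet normal -0.524 0.674 -0.520
outer loop
vertex 3.101 3.502 -2.786
vertex 2.96 3.154 -3.095
vertex 1.811 3.206 -1.869
endloop
endfacet
facet normal -0.523 0.676 -0.519
outer loop
vertex 1.811 3.206 -1.869
vertex 2.96 3.154 -3.095
vertex 1.67 2.859 -2.179
endloop
endfacet
facet normal -0.801 -0.184 0.570
outer loop
vertex 1.811 3.206 -1.869
vertex 1.67 2.859 -2.179
vertex 2.005 2.692 -1.762
endloop
endfacet
facet normal 0.801 0.185 -0.570
outer loop
vertex 2.96 3.154 -3.095
vertex 3.295 2.988 -2.678
vertex 3.072 2.681 -3.091
endloop
endfacet
facet normal -0.552 -0.138 -0.822
outer loop
vertex 2.96 3.154 -3.095
vertex 3.072 2.681 -3.091
vertex 1.67 2.859 -2.179
endloop
endfacet
facet normal -0.552 -0.139 -0.822
outer loop
vertex 1.67 2.859 -2.179
vertex 3.072 2.681 -3.091
vertex 1.782 2.386 -2.174
endloop
endfacet
facet normal -0.801 -0.184 0.570
outer loop
vertex 1.67 2.859 -2.179
vertex 1.782 2.386 -2.174
vertex 2.005 2.692 -1.762
endloop
endfacet
facet normal 0.801 0.184 -0.569
outer loop
vertex 3.072 2.681 -3.091
vertex 3.295 2.988 -2.678
vertex 3.352 2.439 -2.775
endloop
endfacet
facet normal -0.164 -0.848 -0.504
outer loop
vertex 3.072 2.681 -3.091
vertex 3.352 2.439 -2.775
vertex 1.782 2.386 -2.174
endloop
endfacet
facet normal -0.165 -0.847 -0.505
outer loop
vertex 1.782 2.386 -2.174
vertex 3.352 2.439 -2.775
vertex 2.062 2.144 -1.859
endloop
endfacet
facet normal -0.801 -0.184 0.570
outer loop
vertex 1.782 2.386 -2.174
vertex 2.062 2.144 -1.859
vertex 2.005 2.692 -1.762
endloop
endfacet
facet normal 0.801 0.184 -0.570
outer loop
vertex 3.352 2.439 -2.775
vertex 3.295 2.988 -2.678
vertex 3.589 2.61 -2.387
endloop
endfacet
facet normal 0.347 -0.918 0.193
outer loop
vertex 3.352 2.439 -2.775
vertex 3.589 2.61 -2.387
vertex 2.062 2.144 -1.859
endloop
endfacet
facet normal 0.347 -0.918 0.192
outer loop
vertex 2.062 2.144 -1.859
vertex 3.589 2.61 -2.387
vertex 2.299 2.315 -1.47
endloop
endfacet
facet normal -0.801 -0.184 0.569
outer loop
vertex 2.062 2.144 -1.859
vertex 2.299 2.315 -1.47
vertex 2.005 2.692 -1.762
endloop
endfacet

endsolid
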